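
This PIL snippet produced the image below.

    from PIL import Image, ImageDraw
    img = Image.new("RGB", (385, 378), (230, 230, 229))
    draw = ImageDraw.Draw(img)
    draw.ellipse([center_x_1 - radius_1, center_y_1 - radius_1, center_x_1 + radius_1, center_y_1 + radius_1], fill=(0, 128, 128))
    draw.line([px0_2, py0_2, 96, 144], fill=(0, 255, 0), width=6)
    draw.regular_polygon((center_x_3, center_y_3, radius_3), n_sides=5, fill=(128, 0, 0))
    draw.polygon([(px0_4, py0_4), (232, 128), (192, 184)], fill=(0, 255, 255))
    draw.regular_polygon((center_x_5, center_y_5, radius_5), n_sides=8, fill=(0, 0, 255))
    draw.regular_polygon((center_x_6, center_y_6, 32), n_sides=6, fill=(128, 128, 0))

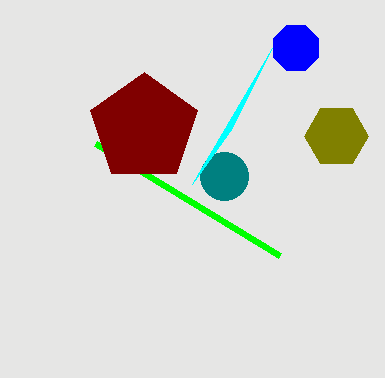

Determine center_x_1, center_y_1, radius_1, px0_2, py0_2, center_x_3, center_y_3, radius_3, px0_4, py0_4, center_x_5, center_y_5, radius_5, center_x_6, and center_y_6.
center_x_1 = 224, center_y_1 = 176, radius_1 = 24, px0_2 = 280, py0_2 = 256, center_x_3 = 144, center_y_3 = 128, radius_3 = 56, px0_4 = 272, py0_4 = 48, center_x_5 = 296, center_y_5 = 48, radius_5 = 24, center_x_6 = 336, center_y_6 = 136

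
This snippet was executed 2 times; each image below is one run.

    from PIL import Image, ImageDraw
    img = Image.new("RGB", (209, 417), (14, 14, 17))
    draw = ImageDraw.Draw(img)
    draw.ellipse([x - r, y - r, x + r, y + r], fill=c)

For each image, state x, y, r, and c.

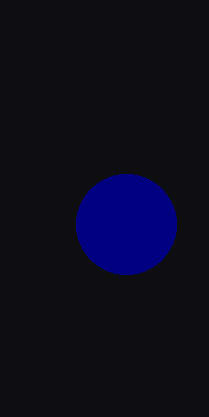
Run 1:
x = 126
y = 224
r = 50
c = 'navy'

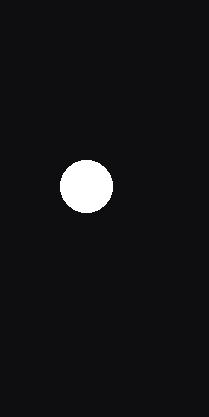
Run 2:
x = 86; y = 186; r = 26; c = 'white'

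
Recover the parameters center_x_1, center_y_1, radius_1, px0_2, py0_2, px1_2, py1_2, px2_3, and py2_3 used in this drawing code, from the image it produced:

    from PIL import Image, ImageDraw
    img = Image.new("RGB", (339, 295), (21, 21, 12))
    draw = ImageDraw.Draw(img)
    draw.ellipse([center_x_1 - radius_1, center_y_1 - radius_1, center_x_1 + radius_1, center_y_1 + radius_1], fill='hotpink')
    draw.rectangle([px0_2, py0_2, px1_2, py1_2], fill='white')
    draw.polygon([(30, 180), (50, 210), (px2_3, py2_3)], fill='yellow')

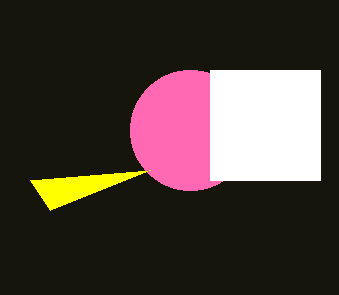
center_x_1 = 190, center_y_1 = 130, radius_1 = 60, px0_2 = 210, py0_2 = 70, px1_2 = 320, py1_2 = 180, px2_3 = 150, py2_3 = 170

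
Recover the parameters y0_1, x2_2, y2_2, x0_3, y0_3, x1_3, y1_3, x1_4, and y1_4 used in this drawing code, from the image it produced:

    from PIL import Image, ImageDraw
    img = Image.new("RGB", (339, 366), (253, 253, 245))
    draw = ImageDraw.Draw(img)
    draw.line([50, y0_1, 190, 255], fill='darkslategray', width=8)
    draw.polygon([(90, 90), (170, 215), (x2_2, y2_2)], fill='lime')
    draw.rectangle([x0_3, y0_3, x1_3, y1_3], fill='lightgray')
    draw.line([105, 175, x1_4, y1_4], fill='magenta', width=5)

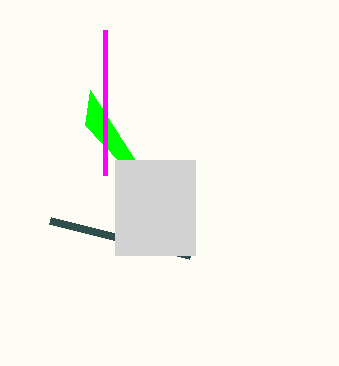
y0_1 = 220, x2_2 = 85, y2_2 = 125, x0_3 = 115, y0_3 = 160, x1_3 = 195, y1_3 = 255, x1_4 = 105, y1_4 = 30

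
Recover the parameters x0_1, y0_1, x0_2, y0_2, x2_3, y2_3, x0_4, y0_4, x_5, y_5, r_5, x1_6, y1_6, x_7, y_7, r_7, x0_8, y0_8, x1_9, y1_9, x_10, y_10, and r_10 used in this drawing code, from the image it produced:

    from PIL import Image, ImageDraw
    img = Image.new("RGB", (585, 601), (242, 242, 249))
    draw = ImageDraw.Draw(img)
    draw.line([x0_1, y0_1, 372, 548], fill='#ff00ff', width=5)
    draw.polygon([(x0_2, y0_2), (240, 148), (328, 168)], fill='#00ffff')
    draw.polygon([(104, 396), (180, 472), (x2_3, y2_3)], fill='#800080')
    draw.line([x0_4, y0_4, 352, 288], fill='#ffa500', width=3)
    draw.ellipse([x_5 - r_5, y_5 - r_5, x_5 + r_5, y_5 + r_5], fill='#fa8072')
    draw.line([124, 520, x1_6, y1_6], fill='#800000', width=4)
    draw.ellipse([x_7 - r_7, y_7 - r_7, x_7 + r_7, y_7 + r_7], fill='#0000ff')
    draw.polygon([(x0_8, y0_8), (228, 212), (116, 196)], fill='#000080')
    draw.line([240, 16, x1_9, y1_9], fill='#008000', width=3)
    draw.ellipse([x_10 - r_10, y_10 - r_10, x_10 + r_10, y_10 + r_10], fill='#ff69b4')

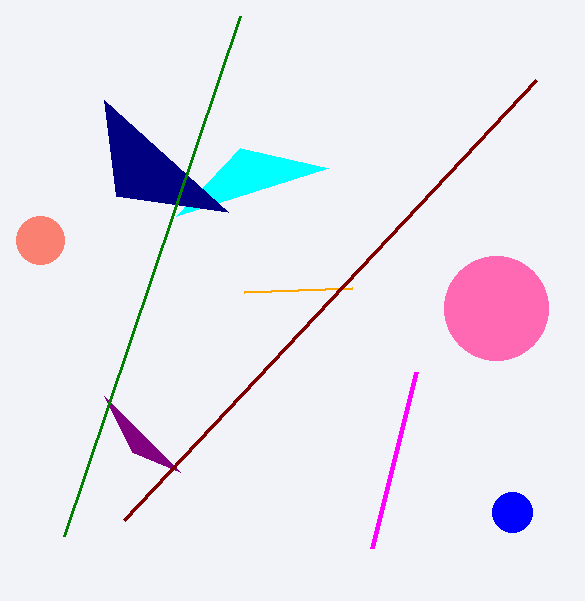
x0_1 = 416; y0_1 = 372; x0_2 = 176; y0_2 = 216; x2_3 = 132; y2_3 = 452; x0_4 = 244; y0_4 = 292; x_5 = 40; y_5 = 240; r_5 = 24; x1_6 = 536; y1_6 = 80; x_7 = 512; y_7 = 512; r_7 = 20; x0_8 = 104; y0_8 = 100; x1_9 = 64; y1_9 = 536; x_10 = 496; y_10 = 308; r_10 = 52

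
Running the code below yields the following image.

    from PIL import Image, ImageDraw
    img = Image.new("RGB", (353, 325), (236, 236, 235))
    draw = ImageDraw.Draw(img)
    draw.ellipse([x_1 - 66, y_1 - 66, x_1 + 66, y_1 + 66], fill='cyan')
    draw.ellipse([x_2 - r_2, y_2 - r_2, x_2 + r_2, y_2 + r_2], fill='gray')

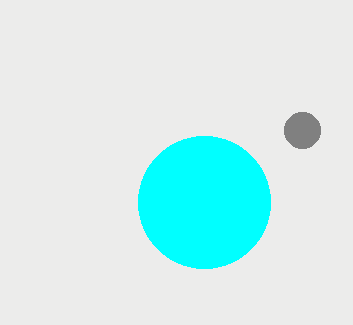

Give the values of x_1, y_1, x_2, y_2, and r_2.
x_1 = 204
y_1 = 202
x_2 = 302
y_2 = 130
r_2 = 18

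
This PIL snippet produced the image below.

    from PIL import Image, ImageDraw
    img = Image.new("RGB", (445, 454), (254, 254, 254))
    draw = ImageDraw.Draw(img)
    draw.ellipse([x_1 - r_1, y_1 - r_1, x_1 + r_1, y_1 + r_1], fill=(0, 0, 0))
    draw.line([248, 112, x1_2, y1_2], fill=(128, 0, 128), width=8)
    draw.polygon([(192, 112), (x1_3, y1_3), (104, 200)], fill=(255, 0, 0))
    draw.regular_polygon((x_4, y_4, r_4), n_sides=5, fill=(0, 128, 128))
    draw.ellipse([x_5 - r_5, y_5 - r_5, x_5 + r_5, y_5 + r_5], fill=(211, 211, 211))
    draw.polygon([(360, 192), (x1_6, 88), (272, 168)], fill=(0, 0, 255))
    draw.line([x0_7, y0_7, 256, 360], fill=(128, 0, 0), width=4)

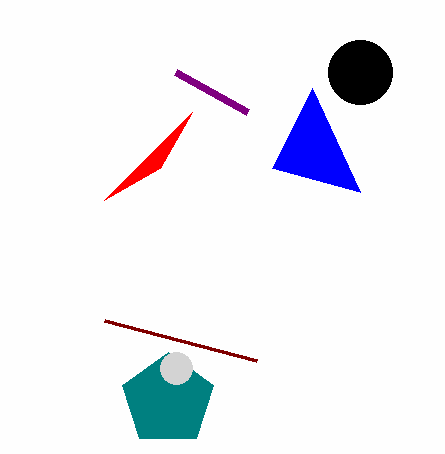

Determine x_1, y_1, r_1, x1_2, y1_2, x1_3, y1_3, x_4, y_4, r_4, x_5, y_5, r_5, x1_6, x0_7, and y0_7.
x_1 = 360
y_1 = 72
r_1 = 32
x1_2 = 176
y1_2 = 72
x1_3 = 160
y1_3 = 168
x_4 = 168
y_4 = 400
r_4 = 48
x_5 = 176
y_5 = 368
r_5 = 16
x1_6 = 312
x0_7 = 104
y0_7 = 320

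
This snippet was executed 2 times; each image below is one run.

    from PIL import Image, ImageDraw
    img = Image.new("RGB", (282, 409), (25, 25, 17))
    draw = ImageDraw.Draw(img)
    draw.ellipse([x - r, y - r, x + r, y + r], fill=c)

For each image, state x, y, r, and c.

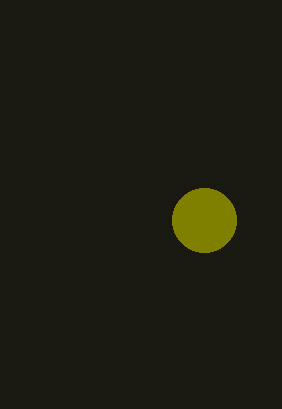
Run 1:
x = 204; y = 220; r = 32; c = 'olive'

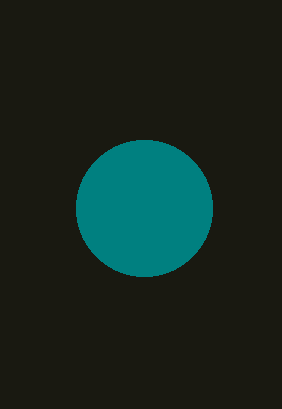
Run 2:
x = 144
y = 208
r = 68
c = 'teal'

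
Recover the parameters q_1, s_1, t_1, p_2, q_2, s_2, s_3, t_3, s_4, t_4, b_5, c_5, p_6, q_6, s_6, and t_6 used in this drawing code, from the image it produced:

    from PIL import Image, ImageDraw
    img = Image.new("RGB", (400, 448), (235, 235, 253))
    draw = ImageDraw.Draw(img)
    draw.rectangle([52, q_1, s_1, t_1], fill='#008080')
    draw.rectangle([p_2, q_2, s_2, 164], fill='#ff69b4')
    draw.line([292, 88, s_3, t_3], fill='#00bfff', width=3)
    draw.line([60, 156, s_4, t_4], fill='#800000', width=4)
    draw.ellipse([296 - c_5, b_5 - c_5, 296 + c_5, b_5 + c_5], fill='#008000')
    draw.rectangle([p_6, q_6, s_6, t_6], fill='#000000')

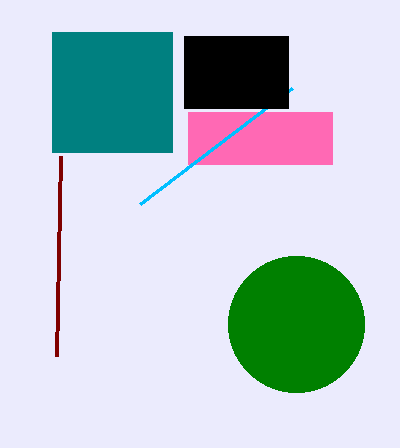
q_1 = 32
s_1 = 172
t_1 = 152
p_2 = 188
q_2 = 112
s_2 = 332
s_3 = 140
t_3 = 204
s_4 = 56
t_4 = 356
b_5 = 324
c_5 = 68
p_6 = 184
q_6 = 36
s_6 = 288
t_6 = 108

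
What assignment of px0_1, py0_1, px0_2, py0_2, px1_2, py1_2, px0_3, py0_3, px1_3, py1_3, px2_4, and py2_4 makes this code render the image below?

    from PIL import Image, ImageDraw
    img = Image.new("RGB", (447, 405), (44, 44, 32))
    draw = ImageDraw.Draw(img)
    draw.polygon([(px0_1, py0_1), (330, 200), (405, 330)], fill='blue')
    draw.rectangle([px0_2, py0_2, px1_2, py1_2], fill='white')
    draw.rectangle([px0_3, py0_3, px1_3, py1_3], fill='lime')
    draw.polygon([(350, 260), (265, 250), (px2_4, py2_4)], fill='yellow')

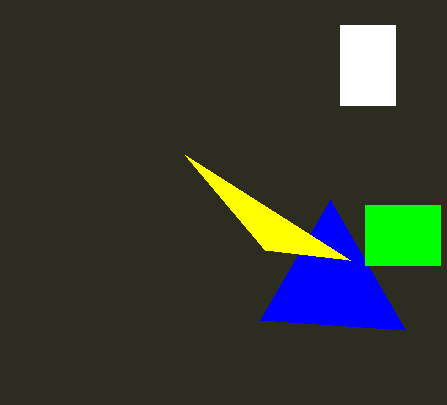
px0_1 = 260; py0_1 = 320; px0_2 = 340; py0_2 = 25; px1_2 = 395; py1_2 = 105; px0_3 = 365; py0_3 = 205; px1_3 = 440; py1_3 = 265; px2_4 = 185; py2_4 = 155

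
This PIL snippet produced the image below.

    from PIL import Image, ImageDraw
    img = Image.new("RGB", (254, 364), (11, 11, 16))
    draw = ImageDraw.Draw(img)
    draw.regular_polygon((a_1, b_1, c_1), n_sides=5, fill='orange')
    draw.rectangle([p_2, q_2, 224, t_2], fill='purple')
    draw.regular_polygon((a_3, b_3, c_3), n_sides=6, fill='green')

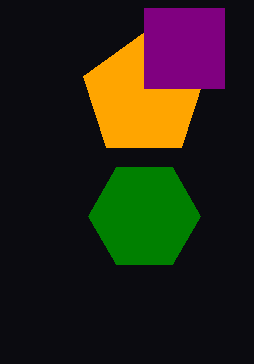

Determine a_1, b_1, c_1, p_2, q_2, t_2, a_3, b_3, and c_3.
a_1 = 144; b_1 = 96; c_1 = 64; p_2 = 144; q_2 = 8; t_2 = 88; a_3 = 144; b_3 = 216; c_3 = 56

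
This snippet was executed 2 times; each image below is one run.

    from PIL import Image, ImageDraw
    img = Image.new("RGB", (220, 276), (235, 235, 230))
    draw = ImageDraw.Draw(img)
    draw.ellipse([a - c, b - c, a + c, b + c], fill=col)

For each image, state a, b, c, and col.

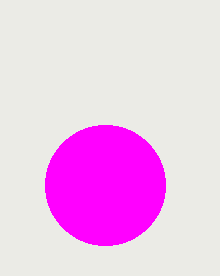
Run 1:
a = 105; b = 185; c = 60; col = 'magenta'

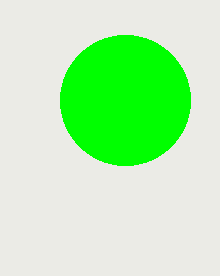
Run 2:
a = 125; b = 100; c = 65; col = 'lime'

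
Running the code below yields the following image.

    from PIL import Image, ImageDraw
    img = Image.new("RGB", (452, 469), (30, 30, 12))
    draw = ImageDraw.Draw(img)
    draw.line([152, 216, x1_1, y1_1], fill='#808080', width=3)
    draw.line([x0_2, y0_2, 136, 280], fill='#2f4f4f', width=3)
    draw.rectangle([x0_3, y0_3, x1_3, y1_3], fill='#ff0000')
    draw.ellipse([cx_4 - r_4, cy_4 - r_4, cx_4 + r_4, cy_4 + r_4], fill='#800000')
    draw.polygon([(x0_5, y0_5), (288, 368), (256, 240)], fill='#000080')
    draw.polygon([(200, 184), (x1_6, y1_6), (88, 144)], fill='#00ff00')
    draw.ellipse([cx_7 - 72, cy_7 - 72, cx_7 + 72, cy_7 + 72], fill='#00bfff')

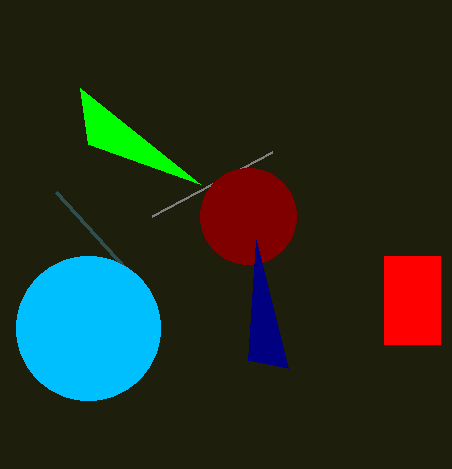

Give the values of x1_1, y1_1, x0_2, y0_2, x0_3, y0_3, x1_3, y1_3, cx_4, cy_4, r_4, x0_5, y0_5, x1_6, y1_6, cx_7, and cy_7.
x1_1 = 272, y1_1 = 152, x0_2 = 56, y0_2 = 192, x0_3 = 384, y0_3 = 256, x1_3 = 440, y1_3 = 344, cx_4 = 248, cy_4 = 216, r_4 = 48, x0_5 = 248, y0_5 = 360, x1_6 = 80, y1_6 = 88, cx_7 = 88, cy_7 = 328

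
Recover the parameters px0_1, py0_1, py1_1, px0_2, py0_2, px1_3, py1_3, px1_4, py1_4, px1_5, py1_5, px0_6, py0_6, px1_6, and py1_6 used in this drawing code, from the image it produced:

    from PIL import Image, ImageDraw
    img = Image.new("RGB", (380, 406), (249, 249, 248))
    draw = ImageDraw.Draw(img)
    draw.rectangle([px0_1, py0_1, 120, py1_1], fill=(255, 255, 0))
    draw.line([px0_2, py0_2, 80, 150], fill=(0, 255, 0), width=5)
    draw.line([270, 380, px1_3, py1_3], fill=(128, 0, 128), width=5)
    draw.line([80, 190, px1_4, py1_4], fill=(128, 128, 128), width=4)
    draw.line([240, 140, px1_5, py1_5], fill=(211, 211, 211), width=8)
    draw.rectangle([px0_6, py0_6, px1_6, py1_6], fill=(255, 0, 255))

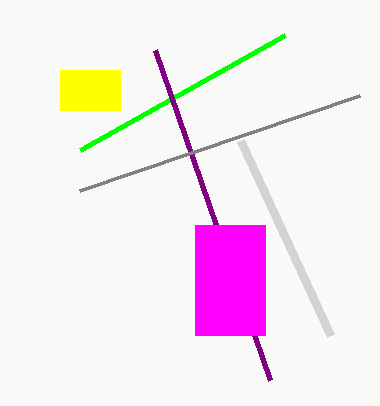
px0_1 = 60; py0_1 = 70; py1_1 = 110; px0_2 = 285; py0_2 = 35; px1_3 = 155; py1_3 = 50; px1_4 = 360; py1_4 = 95; px1_5 = 330; py1_5 = 335; px0_6 = 195; py0_6 = 225; px1_6 = 265; py1_6 = 335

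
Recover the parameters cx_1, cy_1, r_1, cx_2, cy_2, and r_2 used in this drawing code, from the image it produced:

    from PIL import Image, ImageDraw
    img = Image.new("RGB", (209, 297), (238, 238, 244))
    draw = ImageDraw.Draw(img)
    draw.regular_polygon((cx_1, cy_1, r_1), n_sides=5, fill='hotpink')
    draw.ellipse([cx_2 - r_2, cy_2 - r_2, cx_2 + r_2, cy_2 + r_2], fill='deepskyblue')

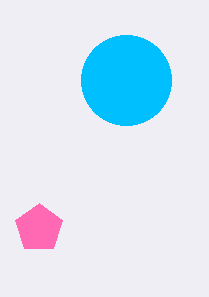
cx_1 = 39, cy_1 = 228, r_1 = 25, cx_2 = 126, cy_2 = 80, r_2 = 45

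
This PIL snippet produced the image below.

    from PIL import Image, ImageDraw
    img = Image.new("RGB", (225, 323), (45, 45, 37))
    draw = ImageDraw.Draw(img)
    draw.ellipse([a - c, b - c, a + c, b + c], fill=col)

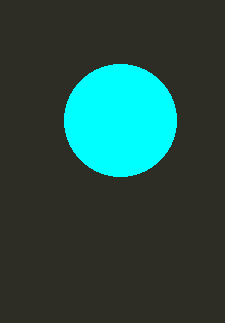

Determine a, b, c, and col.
a = 120, b = 120, c = 56, col = 'cyan'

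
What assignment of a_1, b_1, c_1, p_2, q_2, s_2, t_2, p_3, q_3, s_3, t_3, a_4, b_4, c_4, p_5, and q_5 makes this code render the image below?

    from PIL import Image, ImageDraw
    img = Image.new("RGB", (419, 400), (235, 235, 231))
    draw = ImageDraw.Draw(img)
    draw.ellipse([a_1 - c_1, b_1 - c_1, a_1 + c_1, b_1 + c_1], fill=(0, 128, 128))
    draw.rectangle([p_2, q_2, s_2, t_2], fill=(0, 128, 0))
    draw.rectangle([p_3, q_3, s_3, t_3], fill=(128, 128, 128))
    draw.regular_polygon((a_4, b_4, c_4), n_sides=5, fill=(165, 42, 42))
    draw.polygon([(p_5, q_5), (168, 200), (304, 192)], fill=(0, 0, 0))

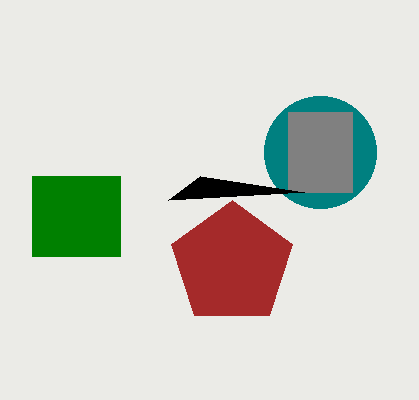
a_1 = 320, b_1 = 152, c_1 = 56, p_2 = 32, q_2 = 176, s_2 = 120, t_2 = 256, p_3 = 288, q_3 = 112, s_3 = 352, t_3 = 192, a_4 = 232, b_4 = 264, c_4 = 64, p_5 = 200, q_5 = 176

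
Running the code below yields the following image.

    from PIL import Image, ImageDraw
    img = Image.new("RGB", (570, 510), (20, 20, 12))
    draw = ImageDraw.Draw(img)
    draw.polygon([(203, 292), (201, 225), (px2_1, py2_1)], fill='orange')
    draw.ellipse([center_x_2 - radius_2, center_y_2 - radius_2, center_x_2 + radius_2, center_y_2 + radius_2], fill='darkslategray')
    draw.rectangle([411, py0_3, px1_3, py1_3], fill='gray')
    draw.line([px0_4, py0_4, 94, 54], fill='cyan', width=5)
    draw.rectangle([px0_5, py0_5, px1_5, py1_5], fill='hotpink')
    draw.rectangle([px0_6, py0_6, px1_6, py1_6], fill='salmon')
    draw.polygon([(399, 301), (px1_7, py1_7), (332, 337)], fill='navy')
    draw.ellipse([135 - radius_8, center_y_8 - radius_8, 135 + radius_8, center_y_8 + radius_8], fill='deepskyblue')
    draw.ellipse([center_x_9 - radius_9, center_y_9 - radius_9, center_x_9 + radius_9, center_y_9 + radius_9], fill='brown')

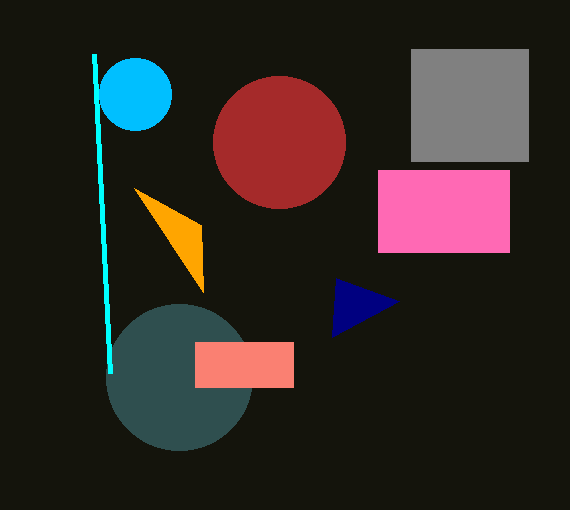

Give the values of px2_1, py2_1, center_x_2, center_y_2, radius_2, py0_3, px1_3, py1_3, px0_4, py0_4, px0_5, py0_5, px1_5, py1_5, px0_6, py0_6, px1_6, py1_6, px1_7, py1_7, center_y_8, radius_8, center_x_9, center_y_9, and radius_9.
px2_1 = 134
py2_1 = 188
center_x_2 = 179
center_y_2 = 377
radius_2 = 73
py0_3 = 49
px1_3 = 528
py1_3 = 161
px0_4 = 110
py0_4 = 373
px0_5 = 378
py0_5 = 170
px1_5 = 509
py1_5 = 252
px0_6 = 195
py0_6 = 342
px1_6 = 293
py1_6 = 387
px1_7 = 336
py1_7 = 278
center_y_8 = 94
radius_8 = 36
center_x_9 = 279
center_y_9 = 142
radius_9 = 66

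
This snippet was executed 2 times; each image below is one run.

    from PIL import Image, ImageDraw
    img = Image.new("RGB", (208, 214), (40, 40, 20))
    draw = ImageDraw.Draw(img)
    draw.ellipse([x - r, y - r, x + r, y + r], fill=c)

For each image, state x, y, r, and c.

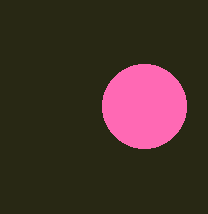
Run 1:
x = 144
y = 106
r = 42
c = 'hotpink'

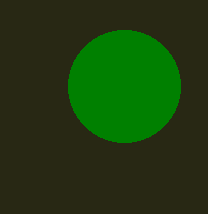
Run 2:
x = 124
y = 86
r = 56
c = 'green'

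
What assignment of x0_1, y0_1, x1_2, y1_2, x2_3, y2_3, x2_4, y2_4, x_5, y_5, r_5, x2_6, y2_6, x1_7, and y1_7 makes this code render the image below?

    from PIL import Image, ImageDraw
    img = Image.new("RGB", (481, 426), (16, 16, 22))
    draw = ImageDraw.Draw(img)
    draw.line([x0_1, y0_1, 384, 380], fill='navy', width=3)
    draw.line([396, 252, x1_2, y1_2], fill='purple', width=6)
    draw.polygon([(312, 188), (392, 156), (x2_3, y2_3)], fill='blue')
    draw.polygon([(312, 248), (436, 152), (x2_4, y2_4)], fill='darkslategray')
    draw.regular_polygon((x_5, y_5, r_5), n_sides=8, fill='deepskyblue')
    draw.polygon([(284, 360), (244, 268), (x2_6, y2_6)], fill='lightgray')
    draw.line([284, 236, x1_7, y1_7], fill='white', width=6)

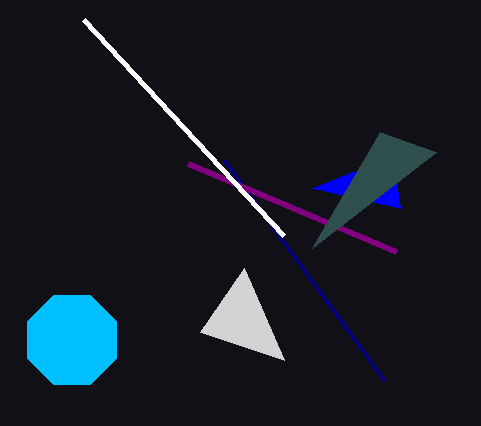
x0_1 = 224, y0_1 = 160, x1_2 = 188, y1_2 = 164, x2_3 = 400, y2_3 = 208, x2_4 = 380, y2_4 = 132, x_5 = 72, y_5 = 340, r_5 = 48, x2_6 = 200, y2_6 = 332, x1_7 = 84, y1_7 = 20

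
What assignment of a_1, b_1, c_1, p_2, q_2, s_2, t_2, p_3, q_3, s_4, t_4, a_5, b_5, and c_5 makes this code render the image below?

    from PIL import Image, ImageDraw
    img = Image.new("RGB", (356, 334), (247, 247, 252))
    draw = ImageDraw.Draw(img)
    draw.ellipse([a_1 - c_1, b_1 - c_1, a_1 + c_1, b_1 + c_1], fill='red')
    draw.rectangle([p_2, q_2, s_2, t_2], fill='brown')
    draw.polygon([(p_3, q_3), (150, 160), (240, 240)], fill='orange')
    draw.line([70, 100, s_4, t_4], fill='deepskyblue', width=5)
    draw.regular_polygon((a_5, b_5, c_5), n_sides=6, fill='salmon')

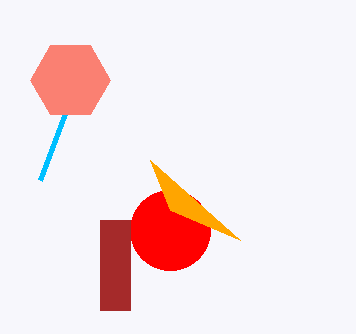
a_1 = 170
b_1 = 230
c_1 = 40
p_2 = 100
q_2 = 220
s_2 = 130
t_2 = 310
p_3 = 170
q_3 = 210
s_4 = 40
t_4 = 180
a_5 = 70
b_5 = 80
c_5 = 40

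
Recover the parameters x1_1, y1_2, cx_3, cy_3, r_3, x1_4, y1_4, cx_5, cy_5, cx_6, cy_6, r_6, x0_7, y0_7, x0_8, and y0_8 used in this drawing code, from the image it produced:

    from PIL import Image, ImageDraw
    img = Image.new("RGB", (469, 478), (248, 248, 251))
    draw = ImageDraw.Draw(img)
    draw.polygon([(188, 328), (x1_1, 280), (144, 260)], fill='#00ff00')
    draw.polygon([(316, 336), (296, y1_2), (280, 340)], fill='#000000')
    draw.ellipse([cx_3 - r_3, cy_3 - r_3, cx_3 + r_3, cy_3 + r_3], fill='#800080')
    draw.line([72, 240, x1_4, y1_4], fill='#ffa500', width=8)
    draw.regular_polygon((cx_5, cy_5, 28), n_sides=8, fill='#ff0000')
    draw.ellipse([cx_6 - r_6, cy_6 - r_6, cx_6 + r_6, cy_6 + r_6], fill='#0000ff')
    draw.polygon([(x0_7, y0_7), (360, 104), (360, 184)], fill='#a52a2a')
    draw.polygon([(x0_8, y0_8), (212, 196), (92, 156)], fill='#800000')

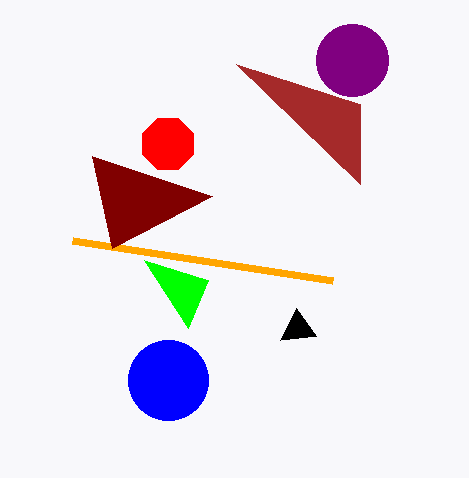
x1_1 = 208, y1_2 = 308, cx_3 = 352, cy_3 = 60, r_3 = 36, x1_4 = 332, y1_4 = 280, cx_5 = 168, cy_5 = 144, cx_6 = 168, cy_6 = 380, r_6 = 40, x0_7 = 236, y0_7 = 64, x0_8 = 112, y0_8 = 248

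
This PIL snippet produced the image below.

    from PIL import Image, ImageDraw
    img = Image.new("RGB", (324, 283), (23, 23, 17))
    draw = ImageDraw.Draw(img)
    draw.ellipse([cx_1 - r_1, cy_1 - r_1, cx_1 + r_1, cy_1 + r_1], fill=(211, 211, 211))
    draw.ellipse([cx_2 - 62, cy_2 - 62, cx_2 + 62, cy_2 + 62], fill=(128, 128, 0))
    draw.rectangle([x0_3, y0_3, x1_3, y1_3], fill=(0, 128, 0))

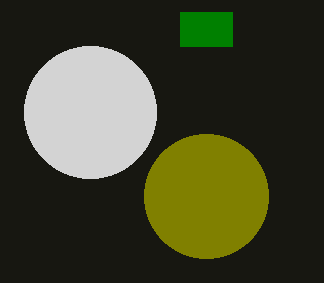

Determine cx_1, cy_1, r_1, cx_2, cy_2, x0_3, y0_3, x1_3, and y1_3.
cx_1 = 90, cy_1 = 112, r_1 = 66, cx_2 = 206, cy_2 = 196, x0_3 = 180, y0_3 = 12, x1_3 = 232, y1_3 = 46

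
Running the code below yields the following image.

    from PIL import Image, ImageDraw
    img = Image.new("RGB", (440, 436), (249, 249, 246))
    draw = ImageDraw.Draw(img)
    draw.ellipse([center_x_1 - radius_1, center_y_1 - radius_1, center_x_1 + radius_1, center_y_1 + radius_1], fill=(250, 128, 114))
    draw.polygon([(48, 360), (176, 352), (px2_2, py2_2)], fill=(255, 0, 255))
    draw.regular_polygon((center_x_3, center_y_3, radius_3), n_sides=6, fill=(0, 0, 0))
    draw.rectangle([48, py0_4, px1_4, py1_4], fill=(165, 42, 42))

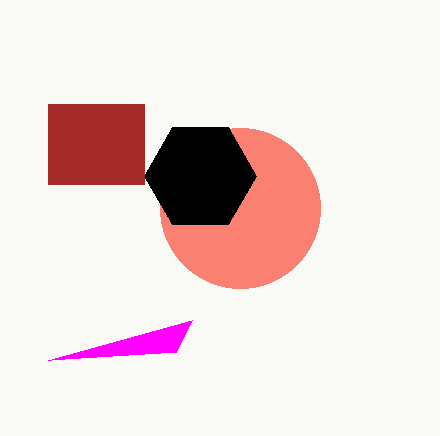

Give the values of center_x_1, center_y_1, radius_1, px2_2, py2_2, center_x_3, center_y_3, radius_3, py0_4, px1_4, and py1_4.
center_x_1 = 240
center_y_1 = 208
radius_1 = 80
px2_2 = 192
py2_2 = 320
center_x_3 = 200
center_y_3 = 176
radius_3 = 56
py0_4 = 104
px1_4 = 144
py1_4 = 184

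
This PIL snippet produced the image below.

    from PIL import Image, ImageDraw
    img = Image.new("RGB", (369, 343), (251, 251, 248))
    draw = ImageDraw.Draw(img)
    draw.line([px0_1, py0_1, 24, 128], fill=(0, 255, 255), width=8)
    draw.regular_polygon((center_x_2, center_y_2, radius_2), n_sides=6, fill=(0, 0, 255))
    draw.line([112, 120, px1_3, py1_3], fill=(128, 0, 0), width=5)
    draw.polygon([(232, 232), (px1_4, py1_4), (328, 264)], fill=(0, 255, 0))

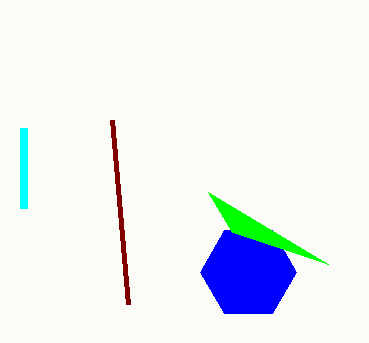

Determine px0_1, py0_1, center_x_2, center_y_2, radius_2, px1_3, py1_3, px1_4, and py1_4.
px0_1 = 24
py0_1 = 208
center_x_2 = 248
center_y_2 = 272
radius_2 = 48
px1_3 = 128
py1_3 = 304
px1_4 = 208
py1_4 = 192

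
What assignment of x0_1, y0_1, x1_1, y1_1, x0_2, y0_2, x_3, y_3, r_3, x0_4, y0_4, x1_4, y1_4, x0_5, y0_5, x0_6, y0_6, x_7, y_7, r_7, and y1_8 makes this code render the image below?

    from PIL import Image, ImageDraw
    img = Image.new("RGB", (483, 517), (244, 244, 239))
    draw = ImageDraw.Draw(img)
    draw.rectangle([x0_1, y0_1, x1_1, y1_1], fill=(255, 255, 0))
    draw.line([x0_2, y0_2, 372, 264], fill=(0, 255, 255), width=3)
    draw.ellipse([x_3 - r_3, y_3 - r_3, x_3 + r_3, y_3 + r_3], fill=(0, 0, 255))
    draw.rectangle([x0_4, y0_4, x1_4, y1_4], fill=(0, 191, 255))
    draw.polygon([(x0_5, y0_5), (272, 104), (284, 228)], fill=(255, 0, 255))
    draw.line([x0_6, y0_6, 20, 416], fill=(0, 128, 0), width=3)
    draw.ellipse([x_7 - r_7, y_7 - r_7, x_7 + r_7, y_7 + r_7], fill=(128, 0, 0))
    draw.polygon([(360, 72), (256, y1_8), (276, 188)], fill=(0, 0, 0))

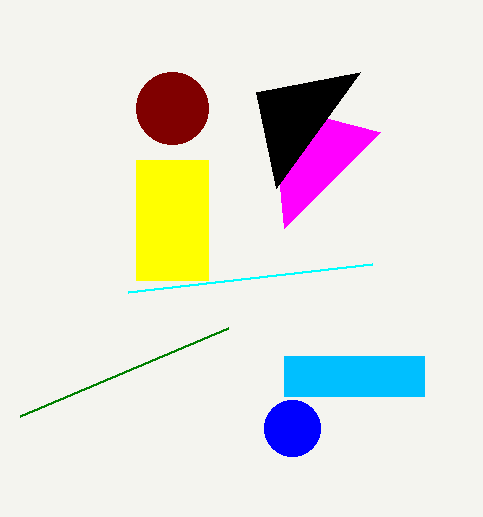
x0_1 = 136
y0_1 = 160
x1_1 = 208
y1_1 = 280
x0_2 = 128
y0_2 = 292
x_3 = 292
y_3 = 428
r_3 = 28
x0_4 = 284
y0_4 = 356
x1_4 = 424
y1_4 = 396
x0_5 = 380
y0_5 = 132
x0_6 = 228
y0_6 = 328
x_7 = 172
y_7 = 108
r_7 = 36
y1_8 = 92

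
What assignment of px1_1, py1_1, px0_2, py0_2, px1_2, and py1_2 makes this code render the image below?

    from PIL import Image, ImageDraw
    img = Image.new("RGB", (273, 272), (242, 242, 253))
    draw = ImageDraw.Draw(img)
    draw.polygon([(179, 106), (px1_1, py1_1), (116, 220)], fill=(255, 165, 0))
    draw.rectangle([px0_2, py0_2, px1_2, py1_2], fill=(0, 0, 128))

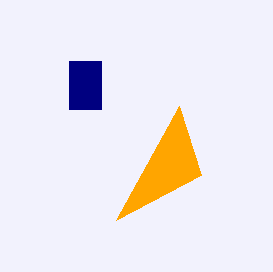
px1_1 = 201, py1_1 = 175, px0_2 = 69, py0_2 = 61, px1_2 = 101, py1_2 = 109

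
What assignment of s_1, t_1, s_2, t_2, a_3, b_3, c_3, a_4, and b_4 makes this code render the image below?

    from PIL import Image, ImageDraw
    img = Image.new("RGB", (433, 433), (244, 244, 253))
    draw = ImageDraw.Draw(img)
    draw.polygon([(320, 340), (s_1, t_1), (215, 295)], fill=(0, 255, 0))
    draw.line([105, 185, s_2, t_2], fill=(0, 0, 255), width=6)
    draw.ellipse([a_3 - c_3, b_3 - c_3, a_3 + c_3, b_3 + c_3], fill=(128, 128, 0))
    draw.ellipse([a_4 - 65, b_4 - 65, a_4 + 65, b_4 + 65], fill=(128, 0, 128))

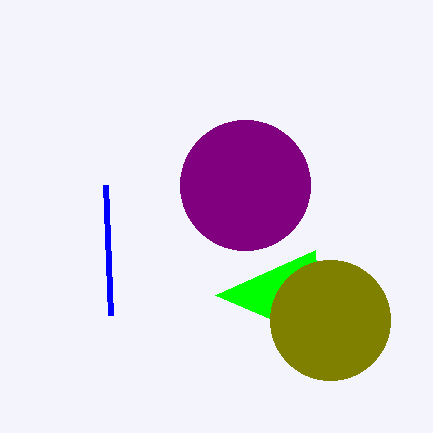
s_1 = 315, t_1 = 250, s_2 = 110, t_2 = 315, a_3 = 330, b_3 = 320, c_3 = 60, a_4 = 245, b_4 = 185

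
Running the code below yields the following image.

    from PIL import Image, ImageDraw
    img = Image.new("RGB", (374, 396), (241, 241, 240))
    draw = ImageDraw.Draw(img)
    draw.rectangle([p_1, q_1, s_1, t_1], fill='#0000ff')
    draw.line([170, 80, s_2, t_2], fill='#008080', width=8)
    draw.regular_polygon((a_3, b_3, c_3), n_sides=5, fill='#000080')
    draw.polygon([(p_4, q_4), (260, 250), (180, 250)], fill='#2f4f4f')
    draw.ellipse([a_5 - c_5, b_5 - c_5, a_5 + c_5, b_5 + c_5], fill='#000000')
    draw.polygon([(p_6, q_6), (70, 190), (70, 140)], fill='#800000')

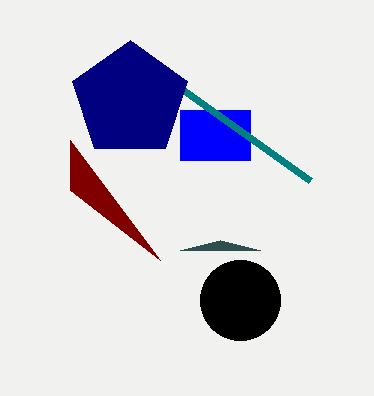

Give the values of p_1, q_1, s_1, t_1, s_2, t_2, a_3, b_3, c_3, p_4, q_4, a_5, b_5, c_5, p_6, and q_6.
p_1 = 180; q_1 = 110; s_1 = 250; t_1 = 160; s_2 = 310; t_2 = 180; a_3 = 130; b_3 = 100; c_3 = 60; p_4 = 220; q_4 = 240; a_5 = 240; b_5 = 300; c_5 = 40; p_6 = 160; q_6 = 260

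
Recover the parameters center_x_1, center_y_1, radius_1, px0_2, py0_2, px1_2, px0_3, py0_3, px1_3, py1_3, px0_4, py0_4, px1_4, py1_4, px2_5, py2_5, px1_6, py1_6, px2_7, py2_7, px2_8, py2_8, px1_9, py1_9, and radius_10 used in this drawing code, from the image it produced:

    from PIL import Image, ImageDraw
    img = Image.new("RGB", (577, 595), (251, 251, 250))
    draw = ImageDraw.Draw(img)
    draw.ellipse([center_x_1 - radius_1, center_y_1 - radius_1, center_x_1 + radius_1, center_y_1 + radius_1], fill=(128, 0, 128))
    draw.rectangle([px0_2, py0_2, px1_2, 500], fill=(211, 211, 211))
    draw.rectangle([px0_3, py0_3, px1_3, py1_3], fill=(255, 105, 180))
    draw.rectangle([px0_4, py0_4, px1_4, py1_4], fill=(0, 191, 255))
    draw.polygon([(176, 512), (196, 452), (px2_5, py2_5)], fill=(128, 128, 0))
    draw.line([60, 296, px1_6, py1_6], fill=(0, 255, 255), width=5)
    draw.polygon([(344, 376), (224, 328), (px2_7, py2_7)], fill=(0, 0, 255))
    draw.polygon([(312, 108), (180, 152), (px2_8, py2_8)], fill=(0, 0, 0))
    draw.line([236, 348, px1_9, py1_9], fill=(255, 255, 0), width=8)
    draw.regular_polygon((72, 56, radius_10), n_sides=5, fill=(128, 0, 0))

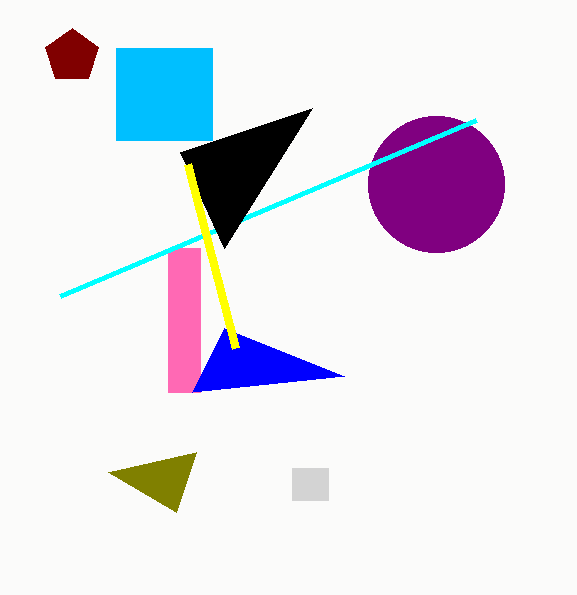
center_x_1 = 436; center_y_1 = 184; radius_1 = 68; px0_2 = 292; py0_2 = 468; px1_2 = 328; px0_3 = 168; py0_3 = 248; px1_3 = 200; py1_3 = 392; px0_4 = 116; py0_4 = 48; px1_4 = 212; py1_4 = 140; px2_5 = 108; py2_5 = 472; px1_6 = 476; py1_6 = 120; px2_7 = 192; py2_7 = 392; px2_8 = 224; py2_8 = 248; px1_9 = 188; py1_9 = 164; radius_10 = 28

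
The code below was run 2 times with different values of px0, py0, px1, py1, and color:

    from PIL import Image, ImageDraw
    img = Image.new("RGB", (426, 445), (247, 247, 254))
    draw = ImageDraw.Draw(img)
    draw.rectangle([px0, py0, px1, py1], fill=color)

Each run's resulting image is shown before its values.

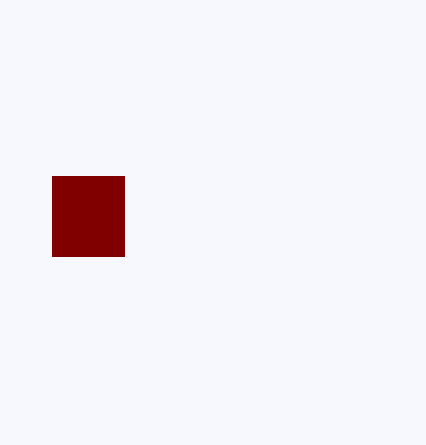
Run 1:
px0 = 52
py0 = 176
px1 = 124
py1 = 256
color = 'maroon'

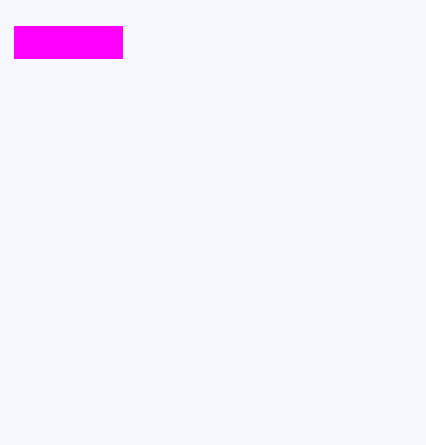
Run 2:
px0 = 14
py0 = 26
px1 = 122
py1 = 58
color = 'magenta'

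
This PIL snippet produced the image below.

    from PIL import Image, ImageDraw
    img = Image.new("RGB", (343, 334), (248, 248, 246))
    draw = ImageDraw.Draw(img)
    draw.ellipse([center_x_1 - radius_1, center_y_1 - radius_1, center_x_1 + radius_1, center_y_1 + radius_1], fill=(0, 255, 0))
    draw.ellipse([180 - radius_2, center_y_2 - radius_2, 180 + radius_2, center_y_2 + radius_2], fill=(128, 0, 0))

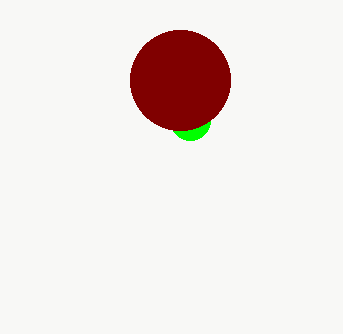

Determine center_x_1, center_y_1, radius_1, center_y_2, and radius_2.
center_x_1 = 190; center_y_1 = 120; radius_1 = 20; center_y_2 = 80; radius_2 = 50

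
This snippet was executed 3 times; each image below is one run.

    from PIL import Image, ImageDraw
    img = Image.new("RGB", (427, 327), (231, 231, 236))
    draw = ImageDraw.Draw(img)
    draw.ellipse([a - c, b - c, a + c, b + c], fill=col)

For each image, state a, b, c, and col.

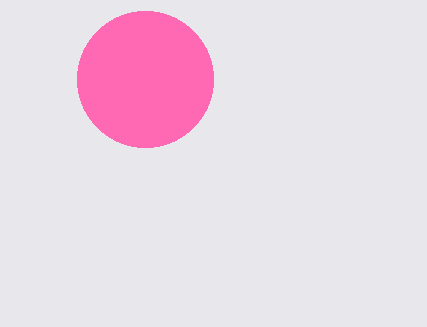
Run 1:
a = 145, b = 79, c = 68, col = 'hotpink'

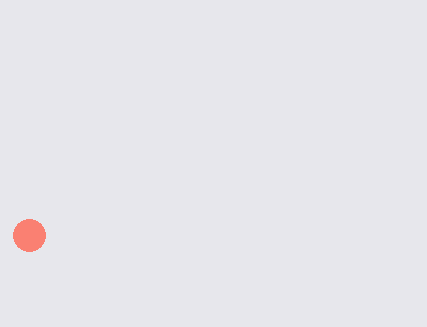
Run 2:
a = 29; b = 235; c = 16; col = 'salmon'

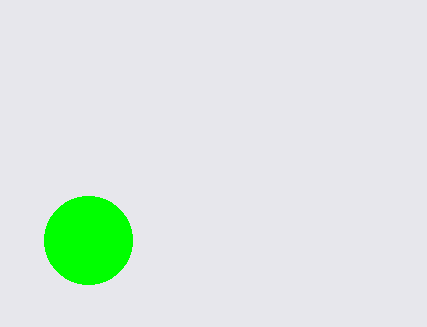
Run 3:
a = 88, b = 240, c = 44, col = 'lime'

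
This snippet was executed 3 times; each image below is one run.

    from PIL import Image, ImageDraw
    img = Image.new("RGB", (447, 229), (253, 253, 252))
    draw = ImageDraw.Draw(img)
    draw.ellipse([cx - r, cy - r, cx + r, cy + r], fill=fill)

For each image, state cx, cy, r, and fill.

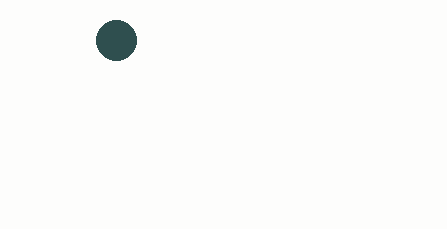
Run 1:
cx = 116
cy = 40
r = 20
fill = 'darkslategray'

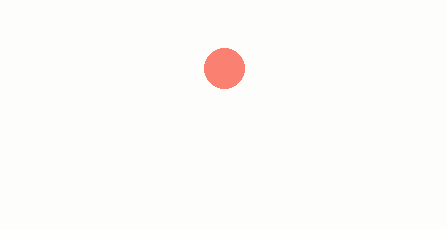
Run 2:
cx = 224, cy = 68, r = 20, fill = 'salmon'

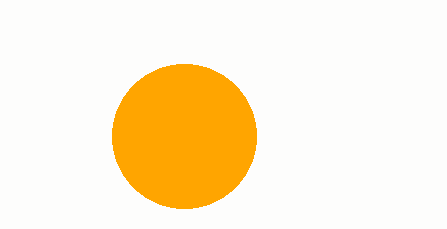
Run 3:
cx = 184
cy = 136
r = 72
fill = 'orange'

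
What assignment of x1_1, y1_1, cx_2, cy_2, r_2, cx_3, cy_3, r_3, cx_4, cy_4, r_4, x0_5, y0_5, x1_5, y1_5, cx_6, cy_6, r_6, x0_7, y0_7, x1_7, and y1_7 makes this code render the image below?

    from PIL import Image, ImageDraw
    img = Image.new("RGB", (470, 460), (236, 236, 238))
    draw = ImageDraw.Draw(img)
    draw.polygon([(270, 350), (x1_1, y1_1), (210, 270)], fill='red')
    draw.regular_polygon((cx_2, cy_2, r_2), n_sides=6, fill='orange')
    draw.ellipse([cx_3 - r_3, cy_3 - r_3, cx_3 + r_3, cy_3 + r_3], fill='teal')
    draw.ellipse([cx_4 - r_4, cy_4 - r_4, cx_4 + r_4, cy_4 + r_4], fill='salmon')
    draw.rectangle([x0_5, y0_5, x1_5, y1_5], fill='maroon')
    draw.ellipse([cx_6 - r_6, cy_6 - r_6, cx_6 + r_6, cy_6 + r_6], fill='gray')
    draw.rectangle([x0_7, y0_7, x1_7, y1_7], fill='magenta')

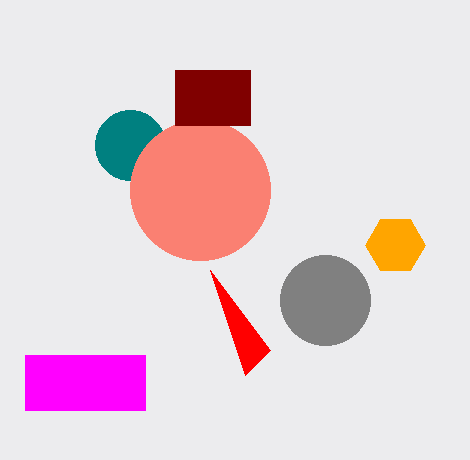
x1_1 = 245, y1_1 = 375, cx_2 = 395, cy_2 = 245, r_2 = 30, cx_3 = 130, cy_3 = 145, r_3 = 35, cx_4 = 200, cy_4 = 190, r_4 = 70, x0_5 = 175, y0_5 = 70, x1_5 = 250, y1_5 = 125, cx_6 = 325, cy_6 = 300, r_6 = 45, x0_7 = 25, y0_7 = 355, x1_7 = 145, y1_7 = 410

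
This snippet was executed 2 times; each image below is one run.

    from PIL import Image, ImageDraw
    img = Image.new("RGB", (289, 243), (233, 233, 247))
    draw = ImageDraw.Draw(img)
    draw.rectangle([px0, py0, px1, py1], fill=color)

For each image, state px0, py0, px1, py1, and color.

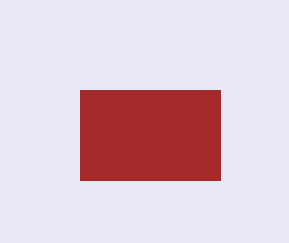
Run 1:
px0 = 80; py0 = 90; px1 = 220; py1 = 180; color = 'brown'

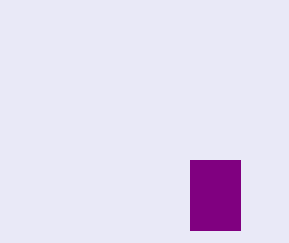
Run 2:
px0 = 190; py0 = 160; px1 = 240; py1 = 230; color = 'purple'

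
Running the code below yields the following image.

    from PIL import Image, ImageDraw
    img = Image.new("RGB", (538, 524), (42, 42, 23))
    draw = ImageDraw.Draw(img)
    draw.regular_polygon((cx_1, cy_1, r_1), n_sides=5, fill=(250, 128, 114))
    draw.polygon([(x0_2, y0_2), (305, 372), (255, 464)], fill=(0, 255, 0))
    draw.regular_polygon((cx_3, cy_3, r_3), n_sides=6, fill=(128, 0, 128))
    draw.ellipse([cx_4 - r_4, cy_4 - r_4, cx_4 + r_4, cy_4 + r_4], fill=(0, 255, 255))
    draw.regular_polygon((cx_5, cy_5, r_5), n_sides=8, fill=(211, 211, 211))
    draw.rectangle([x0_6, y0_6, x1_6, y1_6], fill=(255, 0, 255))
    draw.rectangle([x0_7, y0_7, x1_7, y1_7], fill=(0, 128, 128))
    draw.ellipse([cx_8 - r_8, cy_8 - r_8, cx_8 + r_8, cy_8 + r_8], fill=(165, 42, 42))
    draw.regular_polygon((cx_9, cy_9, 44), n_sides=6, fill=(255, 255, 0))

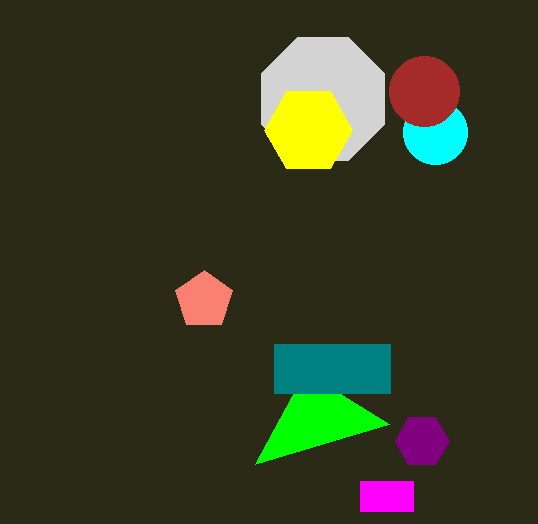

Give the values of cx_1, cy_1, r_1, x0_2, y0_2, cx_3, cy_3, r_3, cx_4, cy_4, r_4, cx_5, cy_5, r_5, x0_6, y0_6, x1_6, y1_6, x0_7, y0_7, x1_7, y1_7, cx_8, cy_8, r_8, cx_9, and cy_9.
cx_1 = 204; cy_1 = 300; r_1 = 30; x0_2 = 389; y0_2 = 424; cx_3 = 422; cy_3 = 441; r_3 = 27; cx_4 = 435; cy_4 = 132; r_4 = 32; cx_5 = 323; cy_5 = 99; r_5 = 67; x0_6 = 360; y0_6 = 481; x1_6 = 413; y1_6 = 511; x0_7 = 274; y0_7 = 344; x1_7 = 390; y1_7 = 393; cx_8 = 424; cy_8 = 91; r_8 = 35; cx_9 = 308; cy_9 = 130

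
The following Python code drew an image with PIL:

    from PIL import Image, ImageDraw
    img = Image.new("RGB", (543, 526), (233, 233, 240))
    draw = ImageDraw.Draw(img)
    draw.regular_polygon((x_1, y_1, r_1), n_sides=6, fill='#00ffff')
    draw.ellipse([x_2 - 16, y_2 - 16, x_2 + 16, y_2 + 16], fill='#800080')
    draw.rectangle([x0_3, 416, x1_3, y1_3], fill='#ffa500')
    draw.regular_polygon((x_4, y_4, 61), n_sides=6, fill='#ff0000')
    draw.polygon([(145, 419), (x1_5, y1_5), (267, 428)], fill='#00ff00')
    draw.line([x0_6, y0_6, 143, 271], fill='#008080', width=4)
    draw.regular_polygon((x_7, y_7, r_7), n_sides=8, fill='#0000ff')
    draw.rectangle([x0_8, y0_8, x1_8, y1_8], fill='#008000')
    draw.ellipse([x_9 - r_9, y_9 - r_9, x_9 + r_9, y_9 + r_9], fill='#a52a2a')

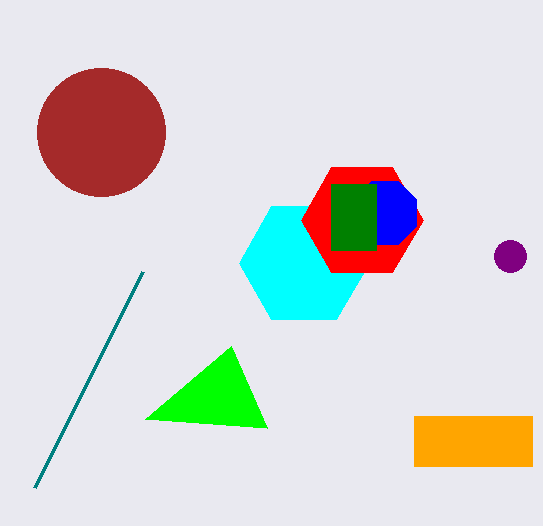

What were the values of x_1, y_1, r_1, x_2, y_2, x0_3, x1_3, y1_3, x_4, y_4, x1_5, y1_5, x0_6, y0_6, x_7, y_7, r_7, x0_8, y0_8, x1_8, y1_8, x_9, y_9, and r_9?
x_1 = 304
y_1 = 263
r_1 = 65
x_2 = 510
y_2 = 256
x0_3 = 414
x1_3 = 532
y1_3 = 466
x_4 = 362
y_4 = 220
x1_5 = 231
y1_5 = 346
x0_6 = 35
y0_6 = 487
x_7 = 385
y_7 = 213
r_7 = 34
x0_8 = 331
y0_8 = 184
x1_8 = 376
y1_8 = 250
x_9 = 101
y_9 = 132
r_9 = 64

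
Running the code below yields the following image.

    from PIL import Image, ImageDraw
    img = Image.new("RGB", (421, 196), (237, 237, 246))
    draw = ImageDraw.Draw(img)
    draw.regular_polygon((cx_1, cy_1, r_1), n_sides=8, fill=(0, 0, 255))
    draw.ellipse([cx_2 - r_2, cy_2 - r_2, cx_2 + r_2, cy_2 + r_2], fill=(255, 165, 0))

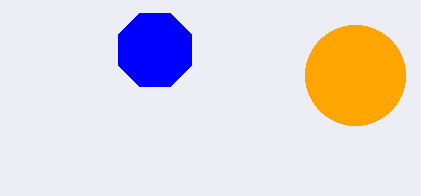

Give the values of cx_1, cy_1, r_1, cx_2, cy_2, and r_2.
cx_1 = 155
cy_1 = 50
r_1 = 40
cx_2 = 355
cy_2 = 75
r_2 = 50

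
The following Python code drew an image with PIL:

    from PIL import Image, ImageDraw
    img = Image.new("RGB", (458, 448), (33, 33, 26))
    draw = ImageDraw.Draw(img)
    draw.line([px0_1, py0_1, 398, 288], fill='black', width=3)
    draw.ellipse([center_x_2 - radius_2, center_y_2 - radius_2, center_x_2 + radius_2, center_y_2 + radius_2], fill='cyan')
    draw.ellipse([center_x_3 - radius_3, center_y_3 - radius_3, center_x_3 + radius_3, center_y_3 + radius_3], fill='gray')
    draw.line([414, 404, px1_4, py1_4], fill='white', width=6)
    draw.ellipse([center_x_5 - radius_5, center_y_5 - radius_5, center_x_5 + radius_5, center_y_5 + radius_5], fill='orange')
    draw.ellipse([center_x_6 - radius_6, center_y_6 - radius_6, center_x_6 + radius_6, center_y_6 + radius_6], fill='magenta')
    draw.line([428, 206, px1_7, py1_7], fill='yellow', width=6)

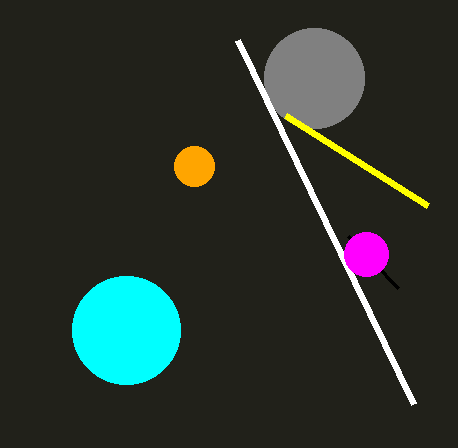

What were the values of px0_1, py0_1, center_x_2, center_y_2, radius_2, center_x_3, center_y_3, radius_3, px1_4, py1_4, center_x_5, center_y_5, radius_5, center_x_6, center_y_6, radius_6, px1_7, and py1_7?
px0_1 = 348
py0_1 = 236
center_x_2 = 126
center_y_2 = 330
radius_2 = 54
center_x_3 = 314
center_y_3 = 78
radius_3 = 50
px1_4 = 238
py1_4 = 40
center_x_5 = 194
center_y_5 = 166
radius_5 = 20
center_x_6 = 366
center_y_6 = 254
radius_6 = 22
px1_7 = 286
py1_7 = 116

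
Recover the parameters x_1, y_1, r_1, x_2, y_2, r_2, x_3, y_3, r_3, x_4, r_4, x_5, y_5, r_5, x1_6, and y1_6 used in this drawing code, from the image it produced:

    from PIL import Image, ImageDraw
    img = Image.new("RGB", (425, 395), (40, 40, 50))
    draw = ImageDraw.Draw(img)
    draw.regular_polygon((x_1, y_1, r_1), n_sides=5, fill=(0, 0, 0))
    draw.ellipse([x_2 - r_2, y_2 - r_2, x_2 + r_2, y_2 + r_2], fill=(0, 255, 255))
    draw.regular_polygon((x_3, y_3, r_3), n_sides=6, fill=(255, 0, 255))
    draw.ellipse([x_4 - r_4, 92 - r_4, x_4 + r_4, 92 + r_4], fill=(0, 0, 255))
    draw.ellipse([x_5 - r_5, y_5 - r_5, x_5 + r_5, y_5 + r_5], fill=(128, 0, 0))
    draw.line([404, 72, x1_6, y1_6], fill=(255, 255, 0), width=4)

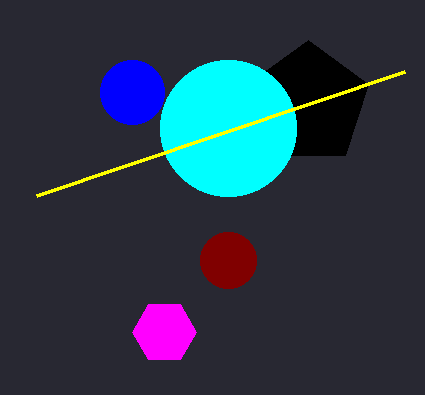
x_1 = 308
y_1 = 104
r_1 = 64
x_2 = 228
y_2 = 128
r_2 = 68
x_3 = 164
y_3 = 332
r_3 = 32
x_4 = 132
r_4 = 32
x_5 = 228
y_5 = 260
r_5 = 28
x1_6 = 36
y1_6 = 196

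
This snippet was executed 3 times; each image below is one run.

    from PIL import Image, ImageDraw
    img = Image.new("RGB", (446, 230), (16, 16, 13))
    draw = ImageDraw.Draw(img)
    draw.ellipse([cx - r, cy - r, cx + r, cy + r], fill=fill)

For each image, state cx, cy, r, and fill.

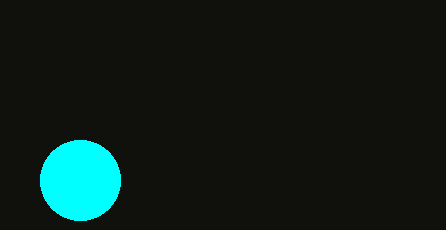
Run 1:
cx = 80
cy = 180
r = 40
fill = 'cyan'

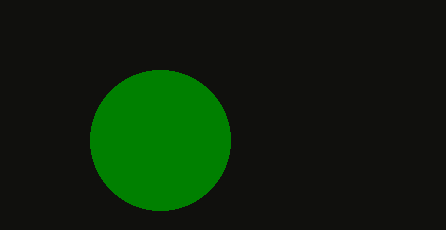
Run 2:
cx = 160; cy = 140; r = 70; fill = 'green'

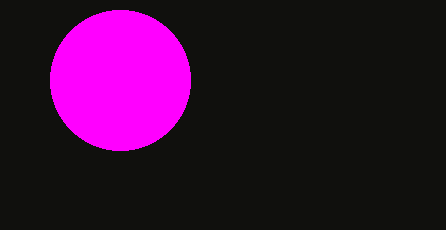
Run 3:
cx = 120; cy = 80; r = 70; fill = 'magenta'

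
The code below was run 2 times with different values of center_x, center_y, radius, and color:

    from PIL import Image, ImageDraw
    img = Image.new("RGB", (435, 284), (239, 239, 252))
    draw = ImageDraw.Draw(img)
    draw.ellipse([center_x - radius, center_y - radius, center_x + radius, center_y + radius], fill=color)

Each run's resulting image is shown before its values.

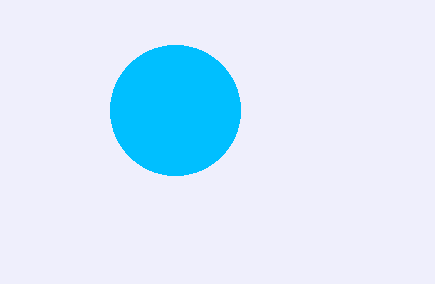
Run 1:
center_x = 175; center_y = 110; radius = 65; color = 'deepskyblue'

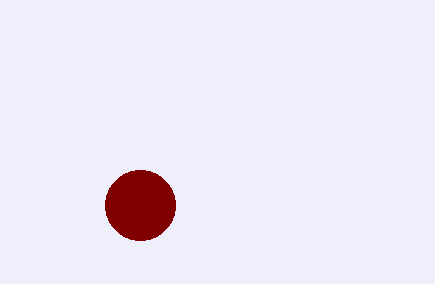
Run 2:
center_x = 140
center_y = 205
radius = 35
color = 'maroon'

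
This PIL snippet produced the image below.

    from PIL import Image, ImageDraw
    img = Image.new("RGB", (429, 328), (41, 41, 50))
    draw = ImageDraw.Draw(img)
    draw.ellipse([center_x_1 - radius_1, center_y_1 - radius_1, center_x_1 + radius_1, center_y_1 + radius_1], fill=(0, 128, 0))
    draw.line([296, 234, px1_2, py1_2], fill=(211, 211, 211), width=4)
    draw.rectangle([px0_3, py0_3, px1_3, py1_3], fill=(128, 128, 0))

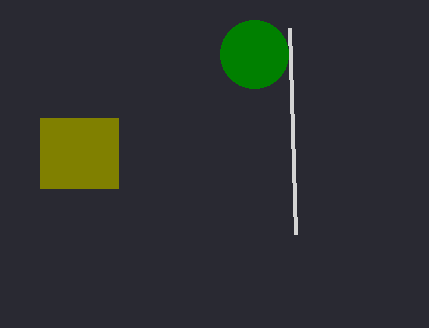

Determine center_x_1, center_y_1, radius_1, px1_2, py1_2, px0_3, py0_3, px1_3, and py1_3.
center_x_1 = 254; center_y_1 = 54; radius_1 = 34; px1_2 = 290; py1_2 = 28; px0_3 = 40; py0_3 = 118; px1_3 = 118; py1_3 = 188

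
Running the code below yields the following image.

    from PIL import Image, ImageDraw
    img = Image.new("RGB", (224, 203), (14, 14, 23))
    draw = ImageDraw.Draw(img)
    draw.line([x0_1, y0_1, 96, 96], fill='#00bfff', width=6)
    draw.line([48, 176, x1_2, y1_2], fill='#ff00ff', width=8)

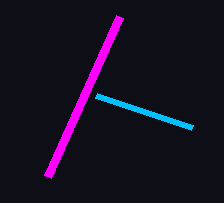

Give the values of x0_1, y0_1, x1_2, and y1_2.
x0_1 = 192, y0_1 = 128, x1_2 = 120, y1_2 = 16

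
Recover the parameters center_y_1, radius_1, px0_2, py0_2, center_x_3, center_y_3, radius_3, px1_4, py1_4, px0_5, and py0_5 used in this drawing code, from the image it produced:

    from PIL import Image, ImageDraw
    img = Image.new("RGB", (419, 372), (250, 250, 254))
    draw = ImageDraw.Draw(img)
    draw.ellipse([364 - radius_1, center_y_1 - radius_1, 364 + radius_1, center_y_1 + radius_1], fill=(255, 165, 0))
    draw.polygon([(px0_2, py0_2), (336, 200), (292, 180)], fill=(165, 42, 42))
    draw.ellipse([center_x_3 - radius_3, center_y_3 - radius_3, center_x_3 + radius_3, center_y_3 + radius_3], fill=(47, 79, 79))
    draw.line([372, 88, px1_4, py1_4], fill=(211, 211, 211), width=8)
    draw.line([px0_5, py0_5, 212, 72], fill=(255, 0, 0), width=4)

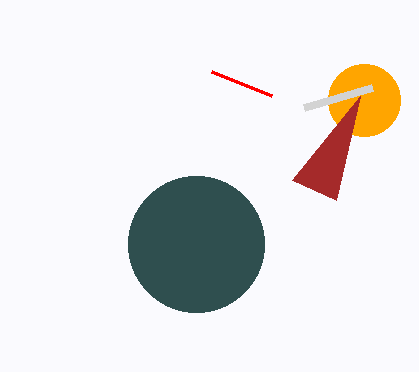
center_y_1 = 100
radius_1 = 36
px0_2 = 360
py0_2 = 96
center_x_3 = 196
center_y_3 = 244
radius_3 = 68
px1_4 = 304
py1_4 = 108
px0_5 = 272
py0_5 = 96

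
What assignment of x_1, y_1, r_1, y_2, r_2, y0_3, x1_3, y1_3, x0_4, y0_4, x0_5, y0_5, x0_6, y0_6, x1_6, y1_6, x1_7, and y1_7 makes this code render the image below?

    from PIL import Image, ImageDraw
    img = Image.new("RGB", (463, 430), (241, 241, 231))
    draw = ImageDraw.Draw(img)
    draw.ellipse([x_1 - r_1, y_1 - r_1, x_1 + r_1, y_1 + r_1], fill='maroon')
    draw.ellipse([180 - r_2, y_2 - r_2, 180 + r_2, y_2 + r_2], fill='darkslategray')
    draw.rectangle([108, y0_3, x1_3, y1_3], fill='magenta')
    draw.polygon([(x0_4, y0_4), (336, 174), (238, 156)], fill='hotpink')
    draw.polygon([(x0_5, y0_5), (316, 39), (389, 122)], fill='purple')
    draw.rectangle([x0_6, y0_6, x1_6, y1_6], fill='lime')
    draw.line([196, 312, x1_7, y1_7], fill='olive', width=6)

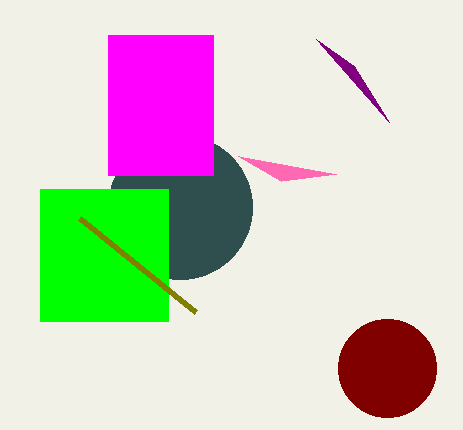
x_1 = 387; y_1 = 368; r_1 = 49; y_2 = 207; r_2 = 72; y0_3 = 35; x1_3 = 213; y1_3 = 175; x0_4 = 281; y0_4 = 181; x0_5 = 354; y0_5 = 66; x0_6 = 40; y0_6 = 189; x1_6 = 168; y1_6 = 321; x1_7 = 80; y1_7 = 218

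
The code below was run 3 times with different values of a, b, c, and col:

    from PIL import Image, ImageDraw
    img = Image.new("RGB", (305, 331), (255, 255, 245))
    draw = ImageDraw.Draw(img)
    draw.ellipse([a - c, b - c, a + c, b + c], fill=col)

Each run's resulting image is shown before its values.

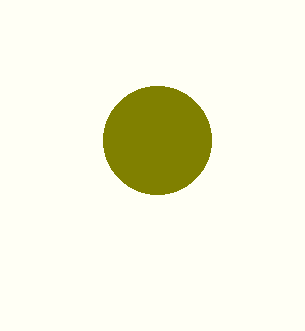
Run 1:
a = 157
b = 140
c = 54
col = 'olive'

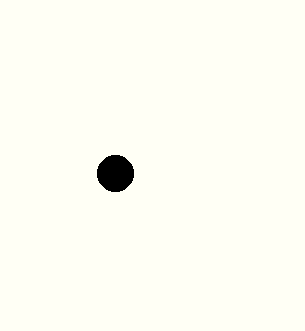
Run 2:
a = 115
b = 173
c = 18
col = 'black'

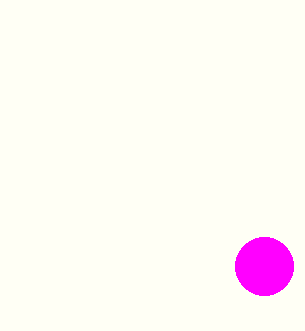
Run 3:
a = 264
b = 266
c = 29
col = 'magenta'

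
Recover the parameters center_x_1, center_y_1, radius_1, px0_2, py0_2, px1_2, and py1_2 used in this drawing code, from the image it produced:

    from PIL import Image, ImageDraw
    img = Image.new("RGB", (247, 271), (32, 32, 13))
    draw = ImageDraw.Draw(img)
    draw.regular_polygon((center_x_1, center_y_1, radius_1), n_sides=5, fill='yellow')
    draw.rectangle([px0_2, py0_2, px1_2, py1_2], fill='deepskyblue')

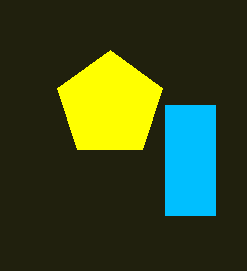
center_x_1 = 110, center_y_1 = 105, radius_1 = 55, px0_2 = 165, py0_2 = 105, px1_2 = 215, py1_2 = 215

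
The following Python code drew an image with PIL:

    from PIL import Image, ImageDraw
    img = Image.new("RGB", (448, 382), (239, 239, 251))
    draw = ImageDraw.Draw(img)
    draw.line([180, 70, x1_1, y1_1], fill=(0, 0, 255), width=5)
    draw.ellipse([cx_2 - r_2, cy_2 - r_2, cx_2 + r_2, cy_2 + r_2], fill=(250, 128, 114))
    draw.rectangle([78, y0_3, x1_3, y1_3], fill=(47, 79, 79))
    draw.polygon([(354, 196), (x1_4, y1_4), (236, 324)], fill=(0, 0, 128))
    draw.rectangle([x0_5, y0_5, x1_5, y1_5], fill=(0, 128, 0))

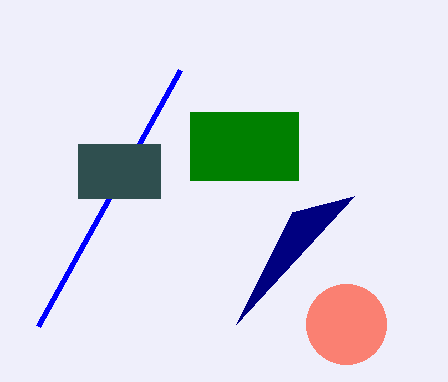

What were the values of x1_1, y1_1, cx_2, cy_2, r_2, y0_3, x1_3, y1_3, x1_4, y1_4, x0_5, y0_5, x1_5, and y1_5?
x1_1 = 38, y1_1 = 326, cx_2 = 346, cy_2 = 324, r_2 = 40, y0_3 = 144, x1_3 = 160, y1_3 = 198, x1_4 = 292, y1_4 = 212, x0_5 = 190, y0_5 = 112, x1_5 = 298, y1_5 = 180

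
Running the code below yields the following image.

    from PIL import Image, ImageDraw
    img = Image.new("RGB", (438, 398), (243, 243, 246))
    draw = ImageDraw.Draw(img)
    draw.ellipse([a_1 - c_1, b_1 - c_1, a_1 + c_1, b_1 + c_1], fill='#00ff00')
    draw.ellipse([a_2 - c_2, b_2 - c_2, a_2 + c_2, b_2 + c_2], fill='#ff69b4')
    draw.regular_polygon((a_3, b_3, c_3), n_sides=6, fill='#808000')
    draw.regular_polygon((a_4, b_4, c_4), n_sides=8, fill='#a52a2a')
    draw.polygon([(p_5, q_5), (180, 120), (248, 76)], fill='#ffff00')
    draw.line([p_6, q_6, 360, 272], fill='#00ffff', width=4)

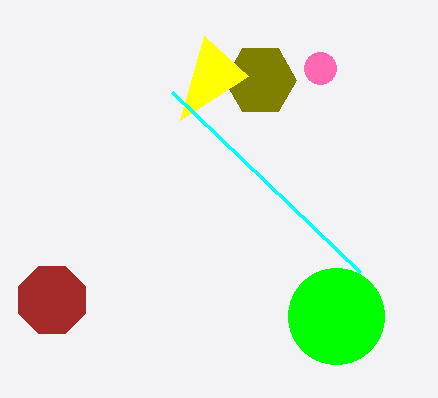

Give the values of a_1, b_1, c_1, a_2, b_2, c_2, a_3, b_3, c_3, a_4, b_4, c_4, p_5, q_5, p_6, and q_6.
a_1 = 336
b_1 = 316
c_1 = 48
a_2 = 320
b_2 = 68
c_2 = 16
a_3 = 260
b_3 = 80
c_3 = 36
a_4 = 52
b_4 = 300
c_4 = 36
p_5 = 204
q_5 = 36
p_6 = 172
q_6 = 92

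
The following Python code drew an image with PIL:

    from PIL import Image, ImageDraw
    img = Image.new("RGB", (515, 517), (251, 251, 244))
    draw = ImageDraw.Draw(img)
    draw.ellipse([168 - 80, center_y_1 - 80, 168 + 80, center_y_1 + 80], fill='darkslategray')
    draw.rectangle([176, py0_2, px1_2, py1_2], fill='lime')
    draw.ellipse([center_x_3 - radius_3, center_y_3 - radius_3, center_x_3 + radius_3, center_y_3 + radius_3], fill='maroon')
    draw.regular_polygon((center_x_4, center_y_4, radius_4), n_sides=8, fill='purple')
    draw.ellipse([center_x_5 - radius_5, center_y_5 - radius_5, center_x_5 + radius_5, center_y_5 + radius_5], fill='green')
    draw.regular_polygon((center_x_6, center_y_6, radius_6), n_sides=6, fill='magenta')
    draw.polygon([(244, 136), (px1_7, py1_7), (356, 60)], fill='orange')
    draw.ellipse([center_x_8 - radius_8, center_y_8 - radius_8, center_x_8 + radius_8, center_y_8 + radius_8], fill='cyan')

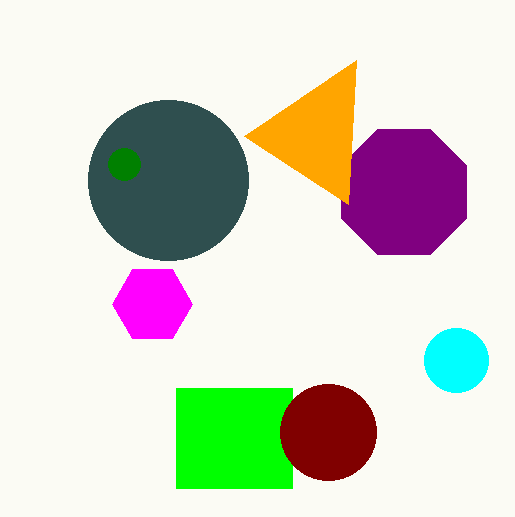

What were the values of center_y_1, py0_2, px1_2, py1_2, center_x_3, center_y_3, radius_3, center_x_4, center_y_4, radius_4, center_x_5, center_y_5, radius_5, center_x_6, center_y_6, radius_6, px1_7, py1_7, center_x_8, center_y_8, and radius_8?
center_y_1 = 180
py0_2 = 388
px1_2 = 292
py1_2 = 488
center_x_3 = 328
center_y_3 = 432
radius_3 = 48
center_x_4 = 404
center_y_4 = 192
radius_4 = 68
center_x_5 = 124
center_y_5 = 164
radius_5 = 16
center_x_6 = 152
center_y_6 = 304
radius_6 = 40
px1_7 = 348
py1_7 = 204
center_x_8 = 456
center_y_8 = 360
radius_8 = 32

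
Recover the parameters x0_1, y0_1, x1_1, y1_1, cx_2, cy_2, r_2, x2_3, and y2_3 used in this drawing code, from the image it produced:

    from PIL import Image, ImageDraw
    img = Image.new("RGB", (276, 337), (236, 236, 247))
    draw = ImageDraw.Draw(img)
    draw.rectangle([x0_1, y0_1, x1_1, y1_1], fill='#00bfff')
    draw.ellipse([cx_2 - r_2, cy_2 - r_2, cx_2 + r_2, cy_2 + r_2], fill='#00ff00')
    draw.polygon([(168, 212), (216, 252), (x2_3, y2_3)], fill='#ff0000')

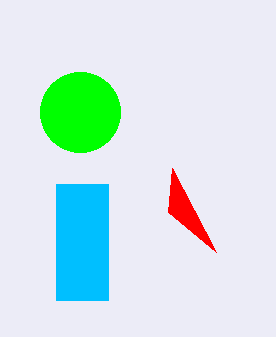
x0_1 = 56
y0_1 = 184
x1_1 = 108
y1_1 = 300
cx_2 = 80
cy_2 = 112
r_2 = 40
x2_3 = 172
y2_3 = 168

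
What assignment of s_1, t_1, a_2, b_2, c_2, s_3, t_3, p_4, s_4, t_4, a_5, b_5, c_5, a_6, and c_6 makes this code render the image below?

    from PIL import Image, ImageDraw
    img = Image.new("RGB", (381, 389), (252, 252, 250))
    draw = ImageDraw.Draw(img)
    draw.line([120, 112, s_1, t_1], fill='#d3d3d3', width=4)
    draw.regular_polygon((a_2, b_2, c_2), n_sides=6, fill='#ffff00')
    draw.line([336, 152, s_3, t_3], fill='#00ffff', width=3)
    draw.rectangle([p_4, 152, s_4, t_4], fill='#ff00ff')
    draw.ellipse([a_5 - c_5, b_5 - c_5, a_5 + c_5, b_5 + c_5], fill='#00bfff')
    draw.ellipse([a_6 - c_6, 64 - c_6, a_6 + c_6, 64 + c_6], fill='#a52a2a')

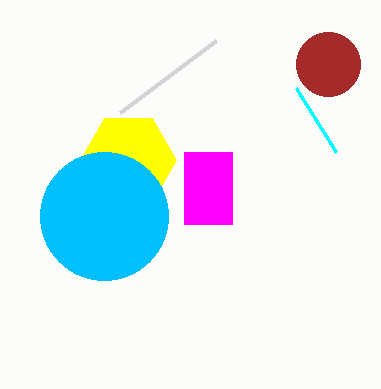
s_1 = 216; t_1 = 40; a_2 = 128; b_2 = 160; c_2 = 48; s_3 = 296; t_3 = 88; p_4 = 184; s_4 = 232; t_4 = 224; a_5 = 104; b_5 = 216; c_5 = 64; a_6 = 328; c_6 = 32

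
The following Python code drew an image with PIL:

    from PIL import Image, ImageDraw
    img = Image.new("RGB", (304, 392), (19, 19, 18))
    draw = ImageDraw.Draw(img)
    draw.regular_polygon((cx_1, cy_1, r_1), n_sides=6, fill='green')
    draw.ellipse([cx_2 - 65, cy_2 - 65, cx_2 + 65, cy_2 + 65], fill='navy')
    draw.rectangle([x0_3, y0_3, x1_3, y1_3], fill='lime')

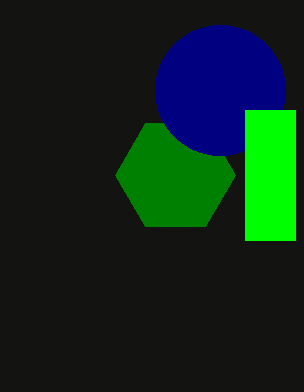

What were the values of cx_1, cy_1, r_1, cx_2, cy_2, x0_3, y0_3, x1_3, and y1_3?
cx_1 = 175
cy_1 = 175
r_1 = 60
cx_2 = 220
cy_2 = 90
x0_3 = 245
y0_3 = 110
x1_3 = 295
y1_3 = 240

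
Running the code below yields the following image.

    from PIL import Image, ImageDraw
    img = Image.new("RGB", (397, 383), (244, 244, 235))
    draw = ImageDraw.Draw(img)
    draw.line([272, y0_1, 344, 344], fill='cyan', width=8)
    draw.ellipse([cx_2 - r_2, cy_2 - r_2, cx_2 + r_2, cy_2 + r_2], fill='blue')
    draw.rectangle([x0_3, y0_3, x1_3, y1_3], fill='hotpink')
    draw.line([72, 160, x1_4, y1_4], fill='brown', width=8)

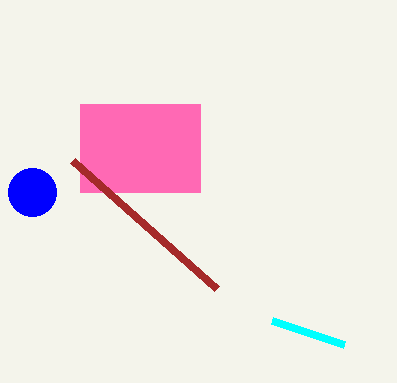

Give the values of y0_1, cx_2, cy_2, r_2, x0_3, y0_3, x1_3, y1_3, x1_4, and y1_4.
y0_1 = 320; cx_2 = 32; cy_2 = 192; r_2 = 24; x0_3 = 80; y0_3 = 104; x1_3 = 200; y1_3 = 192; x1_4 = 216; y1_4 = 288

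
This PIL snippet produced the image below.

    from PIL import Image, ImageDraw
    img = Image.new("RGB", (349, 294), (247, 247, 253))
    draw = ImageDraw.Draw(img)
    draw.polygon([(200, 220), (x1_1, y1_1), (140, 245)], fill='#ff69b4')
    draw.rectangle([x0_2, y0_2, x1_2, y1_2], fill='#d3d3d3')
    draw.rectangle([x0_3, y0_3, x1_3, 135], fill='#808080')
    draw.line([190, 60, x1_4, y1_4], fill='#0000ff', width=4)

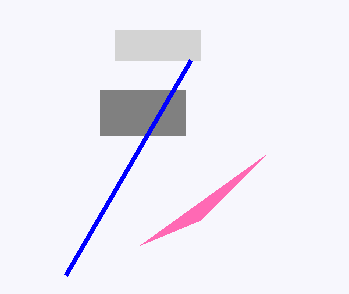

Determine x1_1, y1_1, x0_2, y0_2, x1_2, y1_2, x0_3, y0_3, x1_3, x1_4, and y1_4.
x1_1 = 265, y1_1 = 155, x0_2 = 115, y0_2 = 30, x1_2 = 200, y1_2 = 60, x0_3 = 100, y0_3 = 90, x1_3 = 185, x1_4 = 65, y1_4 = 275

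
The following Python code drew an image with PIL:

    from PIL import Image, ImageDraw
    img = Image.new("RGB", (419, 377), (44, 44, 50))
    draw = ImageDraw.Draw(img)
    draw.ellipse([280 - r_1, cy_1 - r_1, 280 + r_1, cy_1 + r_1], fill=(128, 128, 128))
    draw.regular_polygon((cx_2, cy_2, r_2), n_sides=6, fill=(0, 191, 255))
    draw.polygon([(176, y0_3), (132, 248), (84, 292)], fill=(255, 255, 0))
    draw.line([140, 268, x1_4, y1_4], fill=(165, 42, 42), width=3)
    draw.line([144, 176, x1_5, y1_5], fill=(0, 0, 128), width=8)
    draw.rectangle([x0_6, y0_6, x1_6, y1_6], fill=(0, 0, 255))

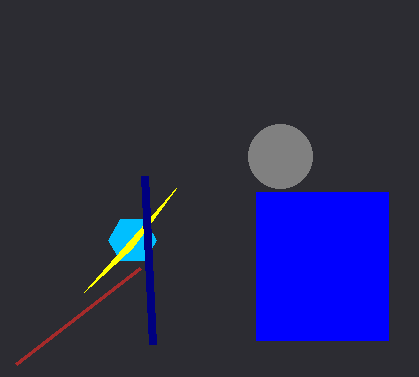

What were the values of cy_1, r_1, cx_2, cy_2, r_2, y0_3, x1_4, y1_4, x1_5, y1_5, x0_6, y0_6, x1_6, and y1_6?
cy_1 = 156, r_1 = 32, cx_2 = 132, cy_2 = 240, r_2 = 24, y0_3 = 188, x1_4 = 16, y1_4 = 364, x1_5 = 152, y1_5 = 344, x0_6 = 256, y0_6 = 192, x1_6 = 388, y1_6 = 340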